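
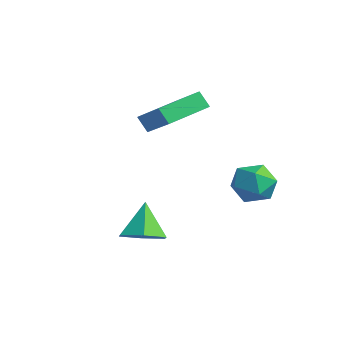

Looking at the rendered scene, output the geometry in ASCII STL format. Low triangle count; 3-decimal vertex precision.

solid 
facet normal 0.217 0.884 0.414
outer loop
vertex 2.154 3.296 -1.352
vertex 2.104 2.87 -0.415
vertex 2.999 2.889 -0.926
endloop
endfacet
facet normal 0.515 0.826 -0.232
outer loop
vertex 2.154 3.296 -1.352
vertex 2.999 2.889 -0.926
vertex 2.799 2.733 -1.925
endloop
endfacet
facet normal -0.007 0.709 -0.705
outer loop
vertex 2.154 3.296 -1.352
vertex 2.799 2.733 -1.925
vertex 1.781 2.617 -2.031
endloop
endfacet
facet normal -0.627 0.696 -0.351
outer loop
vertex 2.154 3.296 -1.352
vertex 1.781 2.617 -2.031
vertex 1.352 2.702 -1.098
endloop
endfacet
facet normal -0.488 0.804 0.340
outer loop
vertex 2.154 3.296 -1.352
vertex 1.352 2.702 -1.098
vertex 2.104 2.87 -0.415
endloop
endfacet
facet normal 0.940 0.252 -0.228
outer loop
vertex 2.799 2.733 -1.925
vertex 2.999 2.889 -0.926
vertex 3.148 1.958 -1.342
endloop
endfacet
facet normal 0.459 0.348 0.817
outer loop
vertex 2.999 2.889 -0.926
vertex 2.104 2.87 -0.415
vertex 2.719 2.043 -0.409
endloop
endfacet
facet normal -0.682 0.218 0.698
outer loop
vertex 2.104 2.87 -0.415
vertex 1.352 2.702 -1.098
vertex 1.701 1.927 -0.515
endloop
endfacet
facet normal -0.906 0.043 -0.421
outer loop
vertex 1.352 2.702 -1.098
vertex 1.781 2.617 -2.031
vertex 1.501 1.771 -1.514
endloop
endfacet
facet normal 0.096 0.064 -0.993
outer loop
vertex 1.781 2.617 -2.031
vertex 2.799 2.733 -1.925
vertex 2.396 1.79 -2.025
endloop
endfacet
facet normal 0.627 -0.696 0.351
outer loop
vertex 2.346 1.364 -1.088
vertex 3.148 1.958 -1.342
vertex 2.719 2.043 -0.409
endloop
endfacet
facet normal 0.007 -0.709 0.705
outer loop
vertex 2.346 1.364 -1.088
vertex 2.719 2.043 -0.409
vertex 1.701 1.927 -0.515
endloop
endfacet
facet normal -0.515 -0.826 0.232
outer loop
vertex 2.346 1.364 -1.088
vertex 1.701 1.927 -0.515
vertex 1.501 1.771 -1.514
endloop
endfacet
facet normal -0.217 -0.884 -0.414
outer loop
vertex 2.346 1.364 -1.088
vertex 1.501 1.771 -1.514
vertex 2.396 1.79 -2.025
endloop
endfacet
facet normal 0.488 -0.804 -0.340
outer loop
vertex 2.346 1.364 -1.088
vertex 2.396 1.79 -2.025
vertex 3.148 1.958 -1.342
endloop
endfacet
facet normal 0.906 -0.043 0.421
outer loop
vertex 2.719 2.043 -0.409
vertex 3.148 1.958 -1.342
vertex 2.999 2.889 -0.926
endloop
endfacet
facet normal -0.096 -0.064 0.993
outer loop
vertex 1.701 1.927 -0.515
vertex 2.719 2.043 -0.409
vertex 2.104 2.87 -0.415
endloop
endfacet
facet normal -0.940 -0.252 0.228
outer loop
vertex 1.501 1.771 -1.514
vertex 1.701 1.927 -0.515
vertex 1.352 2.702 -1.098
endloop
endfacet
facet normal -0.459 -0.348 -0.817
outer loop
vertex 2.396 1.79 -2.025
vertex 1.501 1.771 -1.514
vertex 1.781 2.617 -2.031
endloop
endfacet
facet normal 0.682 -0.218 -0.698
outer loop
vertex 3.148 1.958 -1.342
vertex 2.396 1.79 -2.025
vertex 2.799 2.733 -1.925
endloop
endfacet
facet normal -0.544 -0.207 0.813
outer loop
vertex -0.82 -0.022 2.229
vertex -0.936 1.94 2.651
vertex -2.612 0.122 1.068
endloop
endfacet
facet normal 0.058 -0.976 -0.210
outer loop
vertex -2.144 0.3 0.369
vertex -0.82 -0.022 2.229
vertex -2.612 0.122 1.068
endloop
endfacet
facet normal -0.544 -0.207 0.813
outer loop
vertex -2.612 0.122 1.068
vertex -0.936 1.94 2.651
vertex -2.728 2.084 1.49
endloop
endfacet
facet normal -0.837 0.067 -0.543
outer loop
vertex -2.728 2.084 1.49
vertex -2.144 0.3 0.369
vertex -2.612 0.122 1.068
endloop
endfacet
facet normal 0.837 -0.067 0.543
outer loop
vertex -0.82 -0.022 2.229
vertex -0.468 2.118 1.952
vertex -0.936 1.94 2.651
endloop
endfacet
facet normal 0.058 -0.976 -0.210
outer loop
vertex -0.352 0.156 1.53
vertex -0.82 -0.022 2.229
vertex -2.144 0.3 0.369
endloop
endfacet
facet normal 0.837 -0.067 0.543
outer loop
vertex -0.352 0.156 1.53
vertex -0.468 2.118 1.952
vertex -0.82 -0.022 2.229
endloop
endfacet
facet normal -0.058 0.976 0.210
outer loop
vertex -0.936 1.94 2.651
vertex -0.468 2.118 1.952
vertex -2.728 2.084 1.49
endloop
endfacet
facet normal -0.837 0.067 -0.543
outer loop
vertex -2.26 2.262 0.791
vertex -2.144 0.3 0.369
vertex -2.728 2.084 1.49
endloop
endfacet
facet normal -0.058 0.976 0.210
outer loop
vertex -2.728 2.084 1.49
vertex -0.468 2.118 1.952
vertex -2.26 2.262 0.791
endloop
endfacet
facet normal 0.544 0.207 -0.813
outer loop
vertex -2.26 2.262 0.791
vertex -0.352 0.156 1.53
vertex -2.144 0.3 0.369
endloop
endfacet
facet normal 0.544 0.207 -0.813
outer loop
vertex -0.468 2.118 1.952
vertex -0.352 0.156 1.53
vertex -2.26 2.262 0.791
endloop
endfacet
facet normal 0.418 -0.340 -0.842
outer loop
vertex 2.092 -2.535 -2.72
vertex 1.341 -2.126 -3.258
vertex 2.173 -1.588 -3.062
endloop
endfacet
facet normal 0.610 0.223 0.761
outer loop
vertex 2.092 -2.535 -2.72
vertex 2.173 -1.588 -3.062
vertex 0.639 -1.554 -1.842
endloop
endfacet
facet normal 0.418 -0.340 -0.842
outer loop
vertex 2.173 -1.588 -3.062
vertex 1.341 -2.126 -3.258
vertex 1.422 -1.179 -3.6
endloop
endfacet
facet normal 0.270 0.910 0.314
outer loop
vertex 2.173 -1.588 -3.062
vertex 1.422 -1.179 -3.6
vertex 0.639 -1.554 -1.842
endloop
endfacet
facet normal 0.417 -0.340 -0.843
outer loop
vertex 1.422 -1.179 -3.6
vertex 1.341 -2.126 -3.258
vertex 0.59 -1.716 -3.795
endloop
endfacet
facet normal -0.532 0.845 -0.057
outer loop
vertex 1.422 -1.179 -3.6
vertex 0.59 -1.716 -3.795
vertex 0.639 -1.554 -1.842
endloop
endfacet
facet normal 0.417 -0.340 -0.843
outer loop
vertex 0.59 -1.716 -3.795
vertex 1.341 -2.126 -3.258
vertex 0.508 -2.663 -3.453
endloop
endfacet
facet normal -0.996 0.092 0.017
outer loop
vertex 0.59 -1.716 -3.795
vertex 0.508 -2.663 -3.453
vertex 0.639 -1.554 -1.842
endloop
endfacet
facet normal 0.417 -0.340 -0.843
outer loop
vertex 0.508 -2.663 -3.453
vertex 1.341 -2.126 -3.258
vertex 1.259 -3.073 -2.916
endloop
endfacet
facet normal -0.656 -0.595 0.463
outer loop
vertex 0.508 -2.663 -3.453
vertex 1.259 -3.073 -2.916
vertex 0.639 -1.554 -1.842
endloop
endfacet
facet normal 0.418 -0.340 -0.842
outer loop
vertex 1.259 -3.073 -2.916
vertex 1.341 -2.126 -3.258
vertex 2.092 -2.535 -2.72
endloop
endfacet
facet normal 0.146 -0.531 0.835
outer loop
vertex 1.259 -3.073 -2.916
vertex 2.092 -2.535 -2.72
vertex 0.639 -1.554 -1.842
endloop
endfacet

endsolid


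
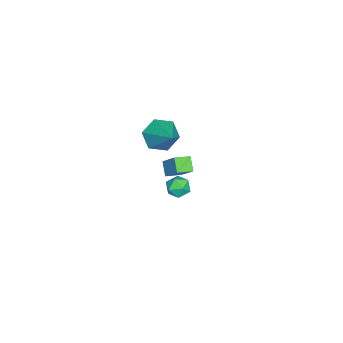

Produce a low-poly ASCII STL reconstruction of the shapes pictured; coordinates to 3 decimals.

solid 
facet normal -0.852 0.355 0.385
outer loop
vertex 2.648 -0.665 1.937
vertex 2.669 -1.151 2.432
vertex 2.972 -0.536 2.536
endloop
endfacet
facet normal -0.479 0.875 0.071
outer loop
vertex 2.648 -0.665 1.937
vertex 2.972 -0.536 2.536
vertex 3.256 -0.332 1.937
endloop
endfacet
facet normal -0.379 0.693 -0.613
outer loop
vertex 2.648 -0.665 1.937
vertex 3.256 -0.332 1.937
vertex 3.129 -0.822 1.462
endloop
endfacet
facet normal -0.691 0.061 -0.720
outer loop
vertex 2.648 -0.665 1.937
vertex 3.129 -0.822 1.462
vertex 2.766 -1.328 1.768
endloop
endfacet
facet normal -0.983 -0.148 -0.104
outer loop
vertex 2.648 -0.665 1.937
vertex 2.766 -1.328 1.768
vertex 2.669 -1.151 2.432
endloop
endfacet
facet normal 0.160 0.909 0.385
outer loop
vertex 3.256 -0.332 1.937
vertex 2.972 -0.536 2.536
vertex 3.654 -0.612 2.432
endloop
endfacet
facet normal -0.443 0.067 0.894
outer loop
vertex 2.972 -0.536 2.536
vertex 2.669 -1.151 2.432
vertex 3.291 -1.118 2.738
endloop
endfacet
facet normal -0.655 -0.748 0.104
outer loop
vertex 2.669 -1.151 2.432
vertex 2.766 -1.328 1.768
vertex 3.164 -1.608 2.263
endloop
endfacet
facet normal -0.182 -0.410 -0.894
outer loop
vertex 2.766 -1.328 1.768
vertex 3.129 -0.822 1.462
vertex 3.448 -1.404 1.664
endloop
endfacet
facet normal 0.322 0.615 -0.720
outer loop
vertex 3.129 -0.822 1.462
vertex 3.256 -0.332 1.937
vertex 3.751 -0.789 1.768
endloop
endfacet
facet normal 0.691 -0.061 0.720
outer loop
vertex 3.772 -1.275 2.263
vertex 3.654 -0.612 2.432
vertex 3.291 -1.118 2.738
endloop
endfacet
facet normal 0.379 -0.693 0.613
outer loop
vertex 3.772 -1.275 2.263
vertex 3.291 -1.118 2.738
vertex 3.164 -1.608 2.263
endloop
endfacet
facet normal 0.479 -0.875 -0.071
outer loop
vertex 3.772 -1.275 2.263
vertex 3.164 -1.608 2.263
vertex 3.448 -1.404 1.664
endloop
endfacet
facet normal 0.852 -0.355 -0.385
outer loop
vertex 3.772 -1.275 2.263
vertex 3.448 -1.404 1.664
vertex 3.751 -0.789 1.768
endloop
endfacet
facet normal 0.983 0.148 0.104
outer loop
vertex 3.772 -1.275 2.263
vertex 3.751 -0.789 1.768
vertex 3.654 -0.612 2.432
endloop
endfacet
facet normal 0.182 0.410 0.894
outer loop
vertex 3.291 -1.118 2.738
vertex 3.654 -0.612 2.432
vertex 2.972 -0.536 2.536
endloop
endfacet
facet normal -0.322 -0.615 0.720
outer loop
vertex 3.164 -1.608 2.263
vertex 3.291 -1.118 2.738
vertex 2.669 -1.151 2.432
endloop
endfacet
facet normal -0.160 -0.909 -0.385
outer loop
vertex 3.448 -1.404 1.664
vertex 3.164 -1.608 2.263
vertex 2.766 -1.328 1.768
endloop
endfacet
facet normal 0.443 -0.067 -0.894
outer loop
vertex 3.751 -0.789 1.768
vertex 3.448 -1.404 1.664
vertex 3.129 -0.822 1.462
endloop
endfacet
facet normal 0.655 0.748 -0.104
outer loop
vertex 3.654 -0.612 2.432
vertex 3.751 -0.789 1.768
vertex 3.256 -0.332 1.937
endloop
endfacet
facet normal -0.638 0.731 -0.242
outer loop
vertex -4.249 -2.554 -2.493
vertex -3.609 -2.202 -3.116
vertex -4.809 -3.388 -3.538
endloop
endfacet
facet normal -0.667 -0.366 0.649
outer loop
vertex -4.191 -4.098 -3.304
vertex -4.249 -2.554 -2.493
vertex -4.809 -3.388 -3.538
endloop
endfacet
facet normal -0.638 0.731 -0.242
outer loop
vertex -4.809 -3.388 -3.538
vertex -3.609 -2.202 -3.116
vertex -4.169 -3.036 -4.162
endloop
endfacet
facet normal -0.387 -0.575 -0.721
outer loop
vertex -4.169 -3.036 -4.162
vertex -4.191 -4.098 -3.304
vertex -4.809 -3.388 -3.538
endloop
endfacet
facet normal 0.387 0.574 0.722
outer loop
vertex -4.249 -2.554 -2.493
vertex -2.991 -2.912 -2.882
vertex -3.609 -2.202 -3.116
endloop
endfacet
facet normal -0.667 -0.366 0.649
outer loop
vertex -3.631 -3.264 -2.258
vertex -4.249 -2.554 -2.493
vertex -4.191 -4.098 -3.304
endloop
endfacet
facet normal 0.387 0.575 0.721
outer loop
vertex -3.631 -3.264 -2.258
vertex -2.991 -2.912 -2.882
vertex -4.249 -2.554 -2.493
endloop
endfacet
facet normal 0.667 0.366 -0.649
outer loop
vertex -3.609 -2.202 -3.116
vertex -2.991 -2.912 -2.882
vertex -4.169 -3.036 -4.162
endloop
endfacet
facet normal -0.386 -0.575 -0.721
outer loop
vertex -3.551 -3.746 -3.927
vertex -4.191 -4.098 -3.304
vertex -4.169 -3.036 -4.162
endloop
endfacet
facet normal 0.667 0.366 -0.649
outer loop
vertex -4.169 -3.036 -4.162
vertex -2.991 -2.912 -2.882
vertex -3.551 -3.746 -3.927
endloop
endfacet
facet normal 0.638 -0.731 0.242
outer loop
vertex -3.551 -3.746 -3.927
vertex -3.631 -3.264 -2.258
vertex -4.191 -4.098 -3.304
endloop
endfacet
facet normal 0.638 -0.731 0.242
outer loop
vertex -2.991 -2.912 -2.882
vertex -3.631 -3.264 -2.258
vertex -3.551 -3.746 -3.927
endloop
endfacet
facet normal -0.652 -0.517 -0.556
outer loop
vertex 0.522 -2.345 2.249
vertex 0.175 -2.801 3.08
vertex -0.243 -1.937 2.767
endloop
endfacet
facet normal 0.226 0.899 -0.374
outer loop
vertex 0.522 -2.345 2.249
vertex -0.243 -1.937 2.767
vertex 1.465 -1.779 4.18
endloop
endfacet
facet normal -0.652 -0.517 -0.556
outer loop
vertex -0.243 -1.937 2.767
vertex 0.175 -2.801 3.08
vertex -0.59 -2.393 3.598
endloop
endfacet
facet normal -0.355 0.874 0.331
outer loop
vertex -0.243 -1.937 2.767
vertex -0.59 -2.393 3.598
vertex 1.465 -1.779 4.18
endloop
endfacet
facet normal -0.652 -0.516 -0.556
outer loop
vertex -0.59 -2.393 3.598
vertex 0.175 -2.801 3.08
vertex -0.172 -3.258 3.911
endloop
endfacet
facet normal -0.318 0.183 0.930
outer loop
vertex -0.59 -2.393 3.598
vertex -0.172 -3.258 3.911
vertex 1.465 -1.779 4.18
endloop
endfacet
facet normal -0.652 -0.516 -0.556
outer loop
vertex -0.172 -3.258 3.911
vertex 0.175 -2.801 3.08
vertex 0.593 -3.666 3.393
endloop
endfacet
facet normal 0.300 -0.482 0.823
outer loop
vertex -0.172 -3.258 3.911
vertex 0.593 -3.666 3.393
vertex 1.465 -1.779 4.18
endloop
endfacet
facet normal -0.652 -0.516 -0.556
outer loop
vertex 0.593 -3.666 3.393
vertex 0.175 -2.801 3.08
vertex 0.94 -3.209 2.562
endloop
endfacet
facet normal 0.882 -0.456 0.117
outer loop
vertex 0.593 -3.666 3.393
vertex 0.94 -3.209 2.562
vertex 1.465 -1.779 4.18
endloop
endfacet
facet normal -0.652 -0.517 -0.556
outer loop
vertex 0.94 -3.209 2.562
vertex 0.175 -2.801 3.08
vertex 0.522 -2.345 2.249
endloop
endfacet
facet normal 0.845 0.234 -0.481
outer loop
vertex 0.94 -3.209 2.562
vertex 0.522 -2.345 2.249
vertex 1.465 -1.779 4.18
endloop
endfacet

endsolid


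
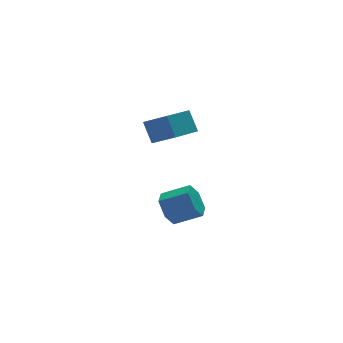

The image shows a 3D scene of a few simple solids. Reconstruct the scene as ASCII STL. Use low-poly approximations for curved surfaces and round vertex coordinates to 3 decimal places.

solid 
facet normal -0.789 0.438 -0.432
outer loop
vertex 2.297 -1.526 -4.102
vertex 1.737 -1.764 -3.321
vertex 2.224 -0.902 -3.337
endloop
endfacet
facet normal 0.611 0.641 -0.465
outer loop
vertex 2.297 -1.526 -4.102
vertex 2.224 -0.902 -3.337
vertex 3.543 -2.218 -3.42
endloop
endfacet
facet normal 0.611 0.642 -0.464
outer loop
vertex 3.543 -2.218 -3.42
vertex 2.224 -0.902 -3.337
vertex 3.47 -1.595 -2.654
endloop
endfacet
facet normal 0.788 -0.438 0.432
outer loop
vertex 3.543 -2.218 -3.42
vertex 3.47 -1.595 -2.654
vertex 2.983 -2.456 -2.639
endloop
endfacet
facet normal -0.789 0.438 -0.431
outer loop
vertex 2.224 -0.902 -3.337
vertex 1.737 -1.764 -3.321
vertex 1.665 -1.14 -2.556
endloop
endfacet
facet normal 0.242 0.866 0.437
outer loop
vertex 2.224 -0.902 -3.337
vertex 1.665 -1.14 -2.556
vertex 3.47 -1.595 -2.654
endloop
endfacet
facet normal 0.242 0.866 0.437
outer loop
vertex 3.47 -1.595 -2.654
vertex 1.665 -1.14 -2.556
vertex 2.91 -1.833 -1.873
endloop
endfacet
facet normal 0.788 -0.438 0.432
outer loop
vertex 3.47 -1.595 -2.654
vertex 2.91 -1.833 -1.873
vertex 2.983 -2.456 -2.639
endloop
endfacet
facet normal -0.788 0.438 -0.432
outer loop
vertex 1.665 -1.14 -2.556
vertex 1.737 -1.764 -3.321
vertex 1.177 -2.002 -2.54
endloop
endfacet
facet normal -0.369 0.226 0.902
outer loop
vertex 1.665 -1.14 -2.556
vertex 1.177 -2.002 -2.54
vertex 2.91 -1.833 -1.873
endloop
endfacet
facet normal -0.369 0.224 0.902
outer loop
vertex 2.91 -1.833 -1.873
vertex 1.177 -2.002 -2.54
vertex 2.423 -2.694 -1.858
endloop
endfacet
facet normal 0.788 -0.438 0.432
outer loop
vertex 2.91 -1.833 -1.873
vertex 2.423 -2.694 -1.858
vertex 2.983 -2.456 -2.639
endloop
endfacet
facet normal -0.788 0.438 -0.432
outer loop
vertex 1.177 -2.002 -2.54
vertex 1.737 -1.764 -3.321
vertex 1.25 -2.625 -3.306
endloop
endfacet
facet normal -0.610 -0.642 0.464
outer loop
vertex 1.177 -2.002 -2.54
vertex 1.25 -2.625 -3.306
vertex 2.423 -2.694 -1.858
endloop
endfacet
facet normal -0.611 -0.641 0.464
outer loop
vertex 2.423 -2.694 -1.858
vertex 1.25 -2.625 -3.306
vertex 2.496 -3.318 -2.623
endloop
endfacet
facet normal 0.789 -0.438 0.432
outer loop
vertex 2.423 -2.694 -1.858
vertex 2.496 -3.318 -2.623
vertex 2.983 -2.456 -2.639
endloop
endfacet
facet normal -0.788 0.438 -0.432
outer loop
vertex 1.25 -2.625 -3.306
vertex 1.737 -1.764 -3.321
vertex 1.81 -2.387 -4.087
endloop
endfacet
facet normal -0.242 -0.866 -0.437
outer loop
vertex 1.25 -2.625 -3.306
vertex 1.81 -2.387 -4.087
vertex 2.496 -3.318 -2.623
endloop
endfacet
facet normal -0.242 -0.866 -0.437
outer loop
vertex 2.496 -3.318 -2.623
vertex 1.81 -2.387 -4.087
vertex 3.055 -3.08 -3.404
endloop
endfacet
facet normal 0.789 -0.438 0.431
outer loop
vertex 2.496 -3.318 -2.623
vertex 3.055 -3.08 -3.404
vertex 2.983 -2.456 -2.639
endloop
endfacet
facet normal -0.788 0.438 -0.432
outer loop
vertex 1.81 -2.387 -4.087
vertex 1.737 -1.764 -3.321
vertex 2.297 -1.526 -4.102
endloop
endfacet
facet normal 0.370 -0.225 -0.902
outer loop
vertex 1.81 -2.387 -4.087
vertex 2.297 -1.526 -4.102
vertex 3.055 -3.08 -3.404
endloop
endfacet
facet normal 0.368 -0.225 -0.902
outer loop
vertex 3.055 -3.08 -3.404
vertex 2.297 -1.526 -4.102
vertex 3.543 -2.218 -3.42
endloop
endfacet
facet normal 0.788 -0.438 0.432
outer loop
vertex 3.055 -3.08 -3.404
vertex 3.543 -2.218 -3.42
vertex 2.983 -2.456 -2.639
endloop
endfacet
facet normal -0.829 -0.526 0.192
outer loop
vertex 1.072 -3.32 3.925
vertex 0.28 -2.327 3.225
vertex 1.233 -3.986 2.797
endloop
endfacet
facet normal 0.546 -0.685 0.482
outer loop
vertex 2.8 -2.993 2.435
vertex 1.072 -3.32 3.925
vertex 1.233 -3.986 2.797
endloop
endfacet
facet normal -0.829 -0.526 0.191
outer loop
vertex 1.233 -3.986 2.797
vertex 0.28 -2.327 3.225
vertex 0.442 -2.993 2.097
endloop
endfacet
facet normal 0.122 -0.505 -0.855
outer loop
vertex 0.442 -2.993 2.097
vertex 2.8 -2.993 2.435
vertex 1.233 -3.986 2.797
endloop
endfacet
facet normal -0.122 0.505 0.855
outer loop
vertex 1.072 -3.32 3.925
vertex 1.847 -1.334 2.863
vertex 0.28 -2.327 3.225
endloop
endfacet
facet normal 0.546 -0.685 0.483
outer loop
vertex 2.638 -2.327 3.563
vertex 1.072 -3.32 3.925
vertex 2.8 -2.993 2.435
endloop
endfacet
facet normal -0.123 0.505 0.855
outer loop
vertex 2.638 -2.327 3.563
vertex 1.847 -1.334 2.863
vertex 1.072 -3.32 3.925
endloop
endfacet
facet normal -0.546 0.685 -0.483
outer loop
vertex 0.28 -2.327 3.225
vertex 1.847 -1.334 2.863
vertex 0.442 -2.993 2.097
endloop
endfacet
facet normal 0.122 -0.505 -0.855
outer loop
vertex 2.008 -2.0 1.735
vertex 2.8 -2.993 2.435
vertex 0.442 -2.993 2.097
endloop
endfacet
facet normal -0.546 0.685 -0.482
outer loop
vertex 0.442 -2.993 2.097
vertex 1.847 -1.334 2.863
vertex 2.008 -2.0 1.735
endloop
endfacet
facet normal 0.829 0.526 -0.192
outer loop
vertex 2.008 -2.0 1.735
vertex 2.638 -2.327 3.563
vertex 2.8 -2.993 2.435
endloop
endfacet
facet normal 0.829 0.525 -0.192
outer loop
vertex 1.847 -1.334 2.863
vertex 2.638 -2.327 3.563
vertex 2.008 -2.0 1.735
endloop
endfacet

endsolid


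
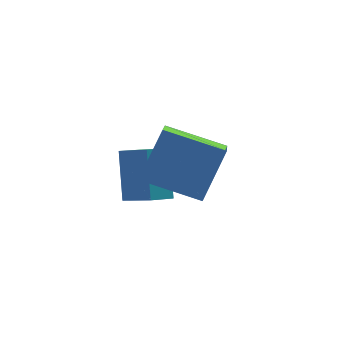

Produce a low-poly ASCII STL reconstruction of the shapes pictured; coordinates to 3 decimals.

solid 
facet normal -0.472 0.716 -0.514
outer loop
vertex 2.187 3.164 1.25
vertex 2.909 3.446 0.98
vertex 2.085 2.095 -0.145
endloop
endfacet
facet normal -0.880 -0.344 0.328
outer loop
vertex 2.731 1.114 0.56
vertex 2.187 3.164 1.25
vertex 2.085 2.095 -0.145
endloop
endfacet
facet normal -0.472 0.716 -0.514
outer loop
vertex 2.085 2.095 -0.145
vertex 2.909 3.446 0.98
vertex 2.806 2.377 -0.414
endloop
endfacet
facet normal -0.058 -0.607 -0.792
outer loop
vertex 2.806 2.377 -0.414
vertex 2.731 1.114 0.56
vertex 2.085 2.095 -0.145
endloop
endfacet
facet normal 0.059 0.608 0.792
outer loop
vertex 2.187 3.164 1.25
vertex 3.555 2.465 1.685
vertex 2.909 3.446 0.98
endloop
endfacet
facet normal -0.879 -0.344 0.329
outer loop
vertex 2.834 2.183 1.954
vertex 2.187 3.164 1.25
vertex 2.731 1.114 0.56
endloop
endfacet
facet normal 0.058 0.607 0.792
outer loop
vertex 2.834 2.183 1.954
vertex 3.555 2.465 1.685
vertex 2.187 3.164 1.25
endloop
endfacet
facet normal 0.880 0.343 -0.328
outer loop
vertex 2.909 3.446 0.98
vertex 3.555 2.465 1.685
vertex 2.806 2.377 -0.414
endloop
endfacet
facet normal -0.059 -0.607 -0.792
outer loop
vertex 3.453 1.396 0.29
vertex 2.731 1.114 0.56
vertex 2.806 2.377 -0.414
endloop
endfacet
facet normal 0.880 0.344 -0.328
outer loop
vertex 2.806 2.377 -0.414
vertex 3.555 2.465 1.685
vertex 3.453 1.396 0.29
endloop
endfacet
facet normal 0.472 -0.716 0.514
outer loop
vertex 3.453 1.396 0.29
vertex 2.834 2.183 1.954
vertex 2.731 1.114 0.56
endloop
endfacet
facet normal 0.472 -0.716 0.514
outer loop
vertex 3.555 2.465 1.685
vertex 2.834 2.183 1.954
vertex 3.453 1.396 0.29
endloop
endfacet
facet normal -0.462 -0.394 -0.795
outer loop
vertex 3.688 -1.3 2.335
vertex 2.068 -0.528 2.894
vertex 4.026 0.024 1.483
endloop
endfacet
facet normal 0.862 -0.411 -0.297
outer loop
vertex 4.852 0.728 2.906
vertex 3.688 -1.3 2.335
vertex 4.026 0.024 1.483
endloop
endfacet
facet normal -0.462 -0.394 -0.795
outer loop
vertex 4.026 0.024 1.483
vertex 2.068 -0.528 2.894
vertex 2.405 0.796 2.042
endloop
endfacet
facet normal 0.209 0.823 -0.529
outer loop
vertex 2.405 0.796 2.042
vertex 4.852 0.728 2.906
vertex 4.026 0.024 1.483
endloop
endfacet
facet normal -0.210 -0.823 0.529
outer loop
vertex 3.688 -1.3 2.335
vertex 2.894 0.176 4.317
vertex 2.068 -0.528 2.894
endloop
endfacet
facet normal 0.862 -0.411 -0.298
outer loop
vertex 4.515 -0.596 3.758
vertex 3.688 -1.3 2.335
vertex 4.852 0.728 2.906
endloop
endfacet
facet normal -0.209 -0.823 0.529
outer loop
vertex 4.515 -0.596 3.758
vertex 2.894 0.176 4.317
vertex 3.688 -1.3 2.335
endloop
endfacet
facet normal -0.862 0.411 0.297
outer loop
vertex 2.068 -0.528 2.894
vertex 2.894 0.176 4.317
vertex 2.405 0.796 2.042
endloop
endfacet
facet normal 0.210 0.823 -0.529
outer loop
vertex 3.232 1.5 3.465
vertex 4.852 0.728 2.906
vertex 2.405 0.796 2.042
endloop
endfacet
facet normal -0.862 0.411 0.297
outer loop
vertex 2.405 0.796 2.042
vertex 2.894 0.176 4.317
vertex 3.232 1.5 3.465
endloop
endfacet
facet normal 0.462 0.394 0.795
outer loop
vertex 3.232 1.5 3.465
vertex 4.515 -0.596 3.758
vertex 4.852 0.728 2.906
endloop
endfacet
facet normal 0.462 0.394 0.795
outer loop
vertex 2.894 0.176 4.317
vertex 4.515 -0.596 3.758
vertex 3.232 1.5 3.465
endloop
endfacet

endsolid


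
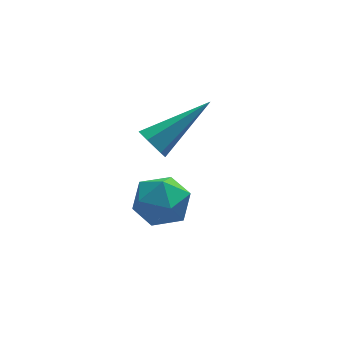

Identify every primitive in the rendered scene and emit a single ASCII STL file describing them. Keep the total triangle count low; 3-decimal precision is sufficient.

solid 
facet normal -0.828 -0.274 -0.489
outer loop
vertex 1.714 0.471 1.626
vertex 1.396 0.744 2.012
vertex 1.579 1.019 1.548
endloop
endfacet
facet normal 0.680 0.063 -0.731
outer loop
vertex 1.714 0.471 1.626
vertex 1.579 1.019 1.548
vertex 3.184 1.336 3.068
endloop
endfacet
facet normal -0.828 -0.275 -0.489
outer loop
vertex 1.579 1.019 1.548
vertex 1.396 0.744 2.012
vertex 1.26 1.292 1.934
endloop
endfacet
facet normal 0.232 0.874 -0.427
outer loop
vertex 1.579 1.019 1.548
vertex 1.26 1.292 1.934
vertex 3.184 1.336 3.068
endloop
endfacet
facet normal -0.828 -0.275 -0.489
outer loop
vertex 1.26 1.292 1.934
vertex 1.396 0.744 2.012
vertex 1.077 1.017 2.398
endloop
endfacet
facet normal -0.263 0.872 0.413
outer loop
vertex 1.26 1.292 1.934
vertex 1.077 1.017 2.398
vertex 3.184 1.336 3.068
endloop
endfacet
facet normal -0.828 -0.275 -0.489
outer loop
vertex 1.077 1.017 2.398
vertex 1.396 0.744 2.012
vertex 1.213 0.469 2.476
endloop
endfacet
facet normal -0.310 0.058 0.949
outer loop
vertex 1.077 1.017 2.398
vertex 1.213 0.469 2.476
vertex 3.184 1.336 3.068
endloop
endfacet
facet normal -0.828 -0.274 -0.489
outer loop
vertex 1.213 0.469 2.476
vertex 1.396 0.744 2.012
vertex 1.531 0.196 2.09
endloop
endfacet
facet normal 0.137 -0.752 0.645
outer loop
vertex 1.213 0.469 2.476
vertex 1.531 0.196 2.09
vertex 3.184 1.336 3.068
endloop
endfacet
facet normal -0.828 -0.274 -0.489
outer loop
vertex 1.531 0.196 2.09
vertex 1.396 0.744 2.012
vertex 1.714 0.471 1.626
endloop
endfacet
facet normal 0.632 -0.750 -0.195
outer loop
vertex 1.531 0.196 2.09
vertex 1.714 0.471 1.626
vertex 3.184 1.336 3.068
endloop
endfacet
facet normal -0.949 0.207 0.240
outer loop
vertex 0.266 -2.28 2.189
vertex 0.351 -2.742 2.924
vertex 0.536 -1.889 2.921
endloop
endfacet
facet normal -0.663 0.734 -0.148
outer loop
vertex 0.266 -2.28 2.189
vertex 0.536 -1.889 2.921
vertex 0.916 -1.699 2.159
endloop
endfacet
facet normal -0.445 0.459 -0.769
outer loop
vertex 0.266 -2.28 2.189
vertex 0.916 -1.699 2.159
vertex 0.967 -2.434 1.691
endloop
endfacet
facet normal -0.597 -0.238 -0.766
outer loop
vertex 0.266 -2.28 2.189
vertex 0.967 -2.434 1.691
vertex 0.617 -3.079 2.164
endloop
endfacet
facet normal -0.908 -0.394 -0.143
outer loop
vertex 0.266 -2.28 2.189
vertex 0.617 -3.079 2.164
vertex 0.351 -2.742 2.924
endloop
endfacet
facet normal -0.089 0.976 0.199
outer loop
vertex 0.916 -1.699 2.159
vertex 0.536 -1.889 2.921
vertex 1.403 -1.801 2.876
endloop
endfacet
facet normal -0.551 0.122 0.825
outer loop
vertex 0.536 -1.889 2.921
vertex 0.351 -2.742 2.924
vertex 1.053 -2.446 3.349
endloop
endfacet
facet normal -0.484 -0.850 0.208
outer loop
vertex 0.351 -2.742 2.924
vertex 0.617 -3.079 2.164
vertex 1.104 -3.181 2.881
endloop
endfacet
facet normal 0.019 -0.598 -0.801
outer loop
vertex 0.617 -3.079 2.164
vertex 0.967 -2.434 1.691
vertex 1.484 -2.991 2.119
endloop
endfacet
facet normal 0.264 0.531 -0.805
outer loop
vertex 0.967 -2.434 1.691
vertex 0.916 -1.699 2.159
vertex 1.669 -2.138 2.116
endloop
endfacet
facet normal 0.597 0.238 0.766
outer loop
vertex 1.754 -2.6 2.851
vertex 1.403 -1.801 2.876
vertex 1.053 -2.446 3.349
endloop
endfacet
facet normal 0.445 -0.459 0.769
outer loop
vertex 1.754 -2.6 2.851
vertex 1.053 -2.446 3.349
vertex 1.104 -3.181 2.881
endloop
endfacet
facet normal 0.663 -0.734 0.148
outer loop
vertex 1.754 -2.6 2.851
vertex 1.104 -3.181 2.881
vertex 1.484 -2.991 2.119
endloop
endfacet
facet normal 0.949 -0.207 -0.240
outer loop
vertex 1.754 -2.6 2.851
vertex 1.484 -2.991 2.119
vertex 1.669 -2.138 2.116
endloop
endfacet
facet normal 0.908 0.394 0.143
outer loop
vertex 1.754 -2.6 2.851
vertex 1.669 -2.138 2.116
vertex 1.403 -1.801 2.876
endloop
endfacet
facet normal -0.019 0.598 0.801
outer loop
vertex 1.053 -2.446 3.349
vertex 1.403 -1.801 2.876
vertex 0.536 -1.889 2.921
endloop
endfacet
facet normal -0.264 -0.531 0.805
outer loop
vertex 1.104 -3.181 2.881
vertex 1.053 -2.446 3.349
vertex 0.351 -2.742 2.924
endloop
endfacet
facet normal 0.089 -0.976 -0.199
outer loop
vertex 1.484 -2.991 2.119
vertex 1.104 -3.181 2.881
vertex 0.617 -3.079 2.164
endloop
endfacet
facet normal 0.551 -0.122 -0.825
outer loop
vertex 1.669 -2.138 2.116
vertex 1.484 -2.991 2.119
vertex 0.967 -2.434 1.691
endloop
endfacet
facet normal 0.484 0.850 -0.208
outer loop
vertex 1.403 -1.801 2.876
vertex 1.669 -2.138 2.116
vertex 0.916 -1.699 2.159
endloop
endfacet

endsolid


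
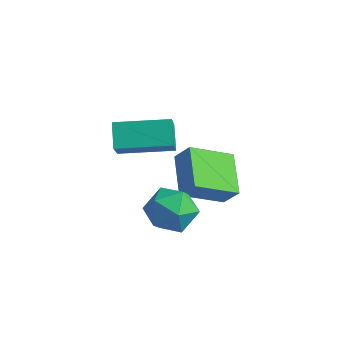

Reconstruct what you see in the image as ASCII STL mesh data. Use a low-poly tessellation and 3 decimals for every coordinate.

solid 
facet normal -0.255 0.860 -0.442
outer loop
vertex 2.991 -0.457 0.863
vertex 1.958 -0.594 1.193
vertex 2.667 -0.057 1.828
endloop
endfacet
facet normal 0.423 0.879 -0.222
outer loop
vertex 2.991 -0.457 0.863
vertex 2.667 -0.057 1.828
vertex 3.64 -0.548 1.738
endloop
endfacet
facet normal 0.772 0.341 -0.537
outer loop
vertex 2.991 -0.457 0.863
vertex 3.64 -0.548 1.738
vertex 3.532 -1.389 1.048
endloop
endfacet
facet normal 0.308 -0.010 -0.951
outer loop
vertex 2.991 -0.457 0.863
vertex 3.532 -1.389 1.048
vertex 2.492 -1.418 0.711
endloop
endfacet
facet normal -0.326 0.311 -0.893
outer loop
vertex 2.991 -0.457 0.863
vertex 2.492 -1.418 0.711
vertex 1.958 -0.594 1.193
endloop
endfacet
facet normal 0.430 0.763 0.482
outer loop
vertex 3.64 -0.548 1.738
vertex 2.667 -0.057 1.828
vertex 3.008 -0.742 2.609
endloop
endfacet
facet normal -0.668 0.733 0.126
outer loop
vertex 2.667 -0.057 1.828
vertex 1.958 -0.594 1.193
vertex 1.968 -0.771 2.272
endloop
endfacet
facet normal -0.783 -0.155 -0.603
outer loop
vertex 1.958 -0.594 1.193
vertex 2.492 -1.418 0.711
vertex 1.86 -1.612 1.582
endloop
endfacet
facet normal 0.245 -0.673 -0.698
outer loop
vertex 2.492 -1.418 0.711
vertex 3.532 -1.389 1.048
vertex 2.833 -2.103 1.492
endloop
endfacet
facet normal 0.994 -0.106 -0.027
outer loop
vertex 3.532 -1.389 1.048
vertex 3.64 -0.548 1.738
vertex 3.542 -1.566 2.127
endloop
endfacet
facet normal -0.308 0.010 0.951
outer loop
vertex 2.509 -1.703 2.457
vertex 3.008 -0.742 2.609
vertex 1.968 -0.771 2.272
endloop
endfacet
facet normal -0.772 -0.341 0.537
outer loop
vertex 2.509 -1.703 2.457
vertex 1.968 -0.771 2.272
vertex 1.86 -1.612 1.582
endloop
endfacet
facet normal -0.423 -0.879 0.222
outer loop
vertex 2.509 -1.703 2.457
vertex 1.86 -1.612 1.582
vertex 2.833 -2.103 1.492
endloop
endfacet
facet normal 0.255 -0.860 0.442
outer loop
vertex 2.509 -1.703 2.457
vertex 2.833 -2.103 1.492
vertex 3.542 -1.566 2.127
endloop
endfacet
facet normal 0.326 -0.311 0.893
outer loop
vertex 2.509 -1.703 2.457
vertex 3.542 -1.566 2.127
vertex 3.008 -0.742 2.609
endloop
endfacet
facet normal -0.245 0.673 0.698
outer loop
vertex 1.968 -0.771 2.272
vertex 3.008 -0.742 2.609
vertex 2.667 -0.057 1.828
endloop
endfacet
facet normal -0.994 0.106 0.027
outer loop
vertex 1.86 -1.612 1.582
vertex 1.968 -0.771 2.272
vertex 1.958 -0.594 1.193
endloop
endfacet
facet normal -0.430 -0.763 -0.482
outer loop
vertex 2.833 -2.103 1.492
vertex 1.86 -1.612 1.582
vertex 2.492 -1.418 0.711
endloop
endfacet
facet normal 0.668 -0.733 -0.126
outer loop
vertex 3.542 -1.566 2.127
vertex 2.833 -2.103 1.492
vertex 3.532 -1.389 1.048
endloop
endfacet
facet normal 0.783 0.155 0.603
outer loop
vertex 3.008 -0.742 2.609
vertex 3.542 -1.566 2.127
vertex 3.64 -0.548 1.738
endloop
endfacet
facet normal -0.673 0.610 0.418
outer loop
vertex 0.449 2.499 1.732
vertex 1.297 4.07 0.807
vertex -0.189 2.359 0.909
endloop
endfacet
facet normal -0.422 -0.781 0.460
outer loop
vertex 1.123 1.17 0.093
vertex 0.449 2.499 1.732
vertex -0.189 2.359 0.909
endloop
endfacet
facet normal -0.673 0.610 0.419
outer loop
vertex -0.189 2.359 0.909
vertex 1.297 4.07 0.807
vertex 0.659 3.93 -0.015
endloop
endfacet
facet normal -0.607 -0.133 -0.783
outer loop
vertex 0.659 3.93 -0.015
vertex 1.123 1.17 0.093
vertex -0.189 2.359 0.909
endloop
endfacet
facet normal 0.608 0.133 0.783
outer loop
vertex 0.449 2.499 1.732
vertex 2.609 2.881 -0.009
vertex 1.297 4.07 0.807
endloop
endfacet
facet normal -0.422 -0.781 0.460
outer loop
vertex 1.761 1.31 0.915
vertex 0.449 2.499 1.732
vertex 1.123 1.17 0.093
endloop
endfacet
facet normal 0.608 0.133 0.783
outer loop
vertex 1.761 1.31 0.915
vertex 2.609 2.881 -0.009
vertex 0.449 2.499 1.732
endloop
endfacet
facet normal 0.422 0.781 -0.460
outer loop
vertex 1.297 4.07 0.807
vertex 2.609 2.881 -0.009
vertex 0.659 3.93 -0.015
endloop
endfacet
facet normal -0.608 -0.133 -0.783
outer loop
vertex 1.971 2.741 -0.832
vertex 1.123 1.17 0.093
vertex 0.659 3.93 -0.015
endloop
endfacet
facet normal 0.422 0.781 -0.460
outer loop
vertex 0.659 3.93 -0.015
vertex 2.609 2.881 -0.009
vertex 1.971 2.741 -0.832
endloop
endfacet
facet normal 0.673 -0.610 -0.419
outer loop
vertex 1.971 2.741 -0.832
vertex 1.761 1.31 0.915
vertex 1.123 1.17 0.093
endloop
endfacet
facet normal 0.673 -0.610 -0.418
outer loop
vertex 2.609 2.881 -0.009
vertex 1.761 1.31 0.915
vertex 1.971 2.741 -0.832
endloop
endfacet
facet normal -0.525 0.494 0.692
outer loop
vertex -0.587 -0.58 4.427
vertex 1.007 0.884 4.591
vertex -1.382 0.435 3.099
endloop
endfacet
facet normal -0.735 -0.674 -0.076
outer loop
vertex -0.767 -0.144 2.289
vertex -0.587 -0.58 4.427
vertex -1.382 0.435 3.099
endloop
endfacet
facet normal -0.525 0.494 0.693
outer loop
vertex -1.382 0.435 3.099
vertex 1.007 0.884 4.591
vertex 0.212 1.898 3.264
endloop
endfacet
facet normal -0.429 0.548 -0.718
outer loop
vertex 0.212 1.898 3.264
vertex -0.767 -0.144 2.289
vertex -1.382 0.435 3.099
endloop
endfacet
facet normal 0.429 -0.548 0.718
outer loop
vertex -0.587 -0.58 4.427
vertex 1.622 0.305 3.781
vertex 1.007 0.884 4.591
endloop
endfacet
facet normal -0.734 -0.675 -0.076
outer loop
vertex 0.028 -1.158 3.616
vertex -0.587 -0.58 4.427
vertex -0.767 -0.144 2.289
endloop
endfacet
facet normal 0.430 -0.549 0.717
outer loop
vertex 0.028 -1.158 3.616
vertex 1.622 0.305 3.781
vertex -0.587 -0.58 4.427
endloop
endfacet
facet normal 0.734 0.675 0.075
outer loop
vertex 1.007 0.884 4.591
vertex 1.622 0.305 3.781
vertex 0.212 1.898 3.264
endloop
endfacet
facet normal -0.430 0.549 -0.717
outer loop
vertex 0.827 1.32 2.453
vertex -0.767 -0.144 2.289
vertex 0.212 1.898 3.264
endloop
endfacet
facet normal 0.734 0.675 0.076
outer loop
vertex 0.212 1.898 3.264
vertex 1.622 0.305 3.781
vertex 0.827 1.32 2.453
endloop
endfacet
facet normal 0.525 -0.494 -0.693
outer loop
vertex 0.827 1.32 2.453
vertex 0.028 -1.158 3.616
vertex -0.767 -0.144 2.289
endloop
endfacet
facet normal 0.525 -0.494 -0.692
outer loop
vertex 1.622 0.305 3.781
vertex 0.028 -1.158 3.616
vertex 0.827 1.32 2.453
endloop
endfacet

endsolid


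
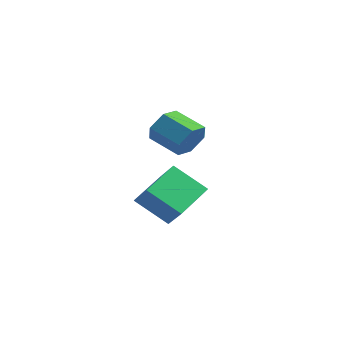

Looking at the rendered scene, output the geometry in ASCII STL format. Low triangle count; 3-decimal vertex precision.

solid 
facet normal -0.684 -0.375 0.626
outer loop
vertex -0.348 -1.567 -0.971
vertex -0.583 0.239 -0.145
vertex -1.349 -1.277 -1.891
endloop
endfacet
facet normal 0.118 -0.903 -0.413
outer loop
vertex -0.077 -0.579 -3.055
vertex -0.348 -1.567 -0.971
vertex -1.349 -1.277 -1.891
endloop
endfacet
facet normal -0.684 -0.375 0.626
outer loop
vertex -1.349 -1.277 -1.891
vertex -0.583 0.239 -0.145
vertex -1.584 0.529 -1.065
endloop
endfacet
facet normal -0.720 0.209 -0.662
outer loop
vertex -1.584 0.529 -1.065
vertex -0.077 -0.579 -3.055
vertex -1.349 -1.277 -1.891
endloop
endfacet
facet normal 0.720 -0.209 0.662
outer loop
vertex -0.348 -1.567 -0.971
vertex 0.689 0.937 -1.309
vertex -0.583 0.239 -0.145
endloop
endfacet
facet normal 0.118 -0.903 -0.413
outer loop
vertex 0.924 -0.869 -2.135
vertex -0.348 -1.567 -0.971
vertex -0.077 -0.579 -3.055
endloop
endfacet
facet normal 0.720 -0.209 0.662
outer loop
vertex 0.924 -0.869 -2.135
vertex 0.689 0.937 -1.309
vertex -0.348 -1.567 -0.971
endloop
endfacet
facet normal -0.118 0.903 0.413
outer loop
vertex -0.583 0.239 -0.145
vertex 0.689 0.937 -1.309
vertex -1.584 0.529 -1.065
endloop
endfacet
facet normal -0.720 0.209 -0.662
outer loop
vertex -0.312 1.227 -2.229
vertex -0.077 -0.579 -3.055
vertex -1.584 0.529 -1.065
endloop
endfacet
facet normal -0.118 0.903 0.413
outer loop
vertex -1.584 0.529 -1.065
vertex 0.689 0.937 -1.309
vertex -0.312 1.227 -2.229
endloop
endfacet
facet normal 0.684 0.375 -0.626
outer loop
vertex -0.312 1.227 -2.229
vertex 0.924 -0.869 -2.135
vertex -0.077 -0.579 -3.055
endloop
endfacet
facet normal 0.684 0.375 -0.626
outer loop
vertex 0.689 0.937 -1.309
vertex 0.924 -0.869 -2.135
vertex -0.312 1.227 -2.229
endloop
endfacet
facet normal 0.904 0.127 -0.409
outer loop
vertex 2.506 -1.9 3.007
vertex 2.137 -1.554 2.299
vertex 2.366 -1.042 2.964
endloop
endfacet
facet normal 0.397 0.110 0.911
outer loop
vertex 2.506 -1.9 3.007
vertex 2.366 -1.042 2.964
vertex 1.133 -2.092 3.629
endloop
endfacet
facet normal 0.397 0.111 0.911
outer loop
vertex 1.133 -2.092 3.629
vertex 2.366 -1.042 2.964
vertex 0.993 -1.235 3.586
endloop
endfacet
facet normal -0.903 -0.127 0.410
outer loop
vertex 1.133 -2.092 3.629
vertex 0.993 -1.235 3.586
vertex 0.763 -1.746 2.921
endloop
endfacet
facet normal 0.904 0.127 -0.409
outer loop
vertex 2.366 -1.042 2.964
vertex 2.137 -1.554 2.299
vertex 1.997 -0.696 2.256
endloop
endfacet
facet normal 0.059 0.909 0.413
outer loop
vertex 2.366 -1.042 2.964
vertex 1.997 -0.696 2.256
vertex 0.993 -1.235 3.586
endloop
endfacet
facet normal 0.060 0.909 0.413
outer loop
vertex 0.993 -1.235 3.586
vertex 1.997 -0.696 2.256
vertex 0.624 -0.889 2.879
endloop
endfacet
facet normal -0.903 -0.126 0.410
outer loop
vertex 0.993 -1.235 3.586
vertex 0.624 -0.889 2.879
vertex 0.763 -1.746 2.921
endloop
endfacet
facet normal 0.903 0.127 -0.410
outer loop
vertex 1.997 -0.696 2.256
vertex 2.137 -1.554 2.299
vertex 1.767 -1.208 1.591
endloop
endfacet
facet normal -0.338 0.799 -0.498
outer loop
vertex 1.997 -0.696 2.256
vertex 1.767 -1.208 1.591
vertex 0.624 -0.889 2.879
endloop
endfacet
facet normal -0.337 0.800 -0.497
outer loop
vertex 0.624 -0.889 2.879
vertex 1.767 -1.208 1.591
vertex 0.394 -1.4 2.213
endloop
endfacet
facet normal -0.904 -0.127 0.409
outer loop
vertex 0.624 -0.889 2.879
vertex 0.394 -1.4 2.213
vertex 0.763 -1.746 2.921
endloop
endfacet
facet normal 0.903 0.127 -0.410
outer loop
vertex 1.767 -1.208 1.591
vertex 2.137 -1.554 2.299
vertex 1.907 -2.065 1.634
endloop
endfacet
facet normal -0.397 -0.111 -0.911
outer loop
vertex 1.767 -1.208 1.591
vertex 1.907 -2.065 1.634
vertex 0.394 -1.4 2.213
endloop
endfacet
facet normal -0.397 -0.110 -0.911
outer loop
vertex 0.394 -1.4 2.213
vertex 1.907 -2.065 1.634
vertex 0.534 -2.258 2.256
endloop
endfacet
facet normal -0.904 -0.127 0.409
outer loop
vertex 0.394 -1.4 2.213
vertex 0.534 -2.258 2.256
vertex 0.763 -1.746 2.921
endloop
endfacet
facet normal 0.903 0.126 -0.410
outer loop
vertex 1.907 -2.065 1.634
vertex 2.137 -1.554 2.299
vertex 2.276 -2.411 2.341
endloop
endfacet
facet normal -0.060 -0.909 -0.414
outer loop
vertex 1.907 -2.065 1.634
vertex 2.276 -2.411 2.341
vertex 0.534 -2.258 2.256
endloop
endfacet
facet normal -0.060 -0.909 -0.413
outer loop
vertex 0.534 -2.258 2.256
vertex 2.276 -2.411 2.341
vertex 0.903 -2.604 2.964
endloop
endfacet
facet normal -0.904 -0.127 0.409
outer loop
vertex 0.534 -2.258 2.256
vertex 0.903 -2.604 2.964
vertex 0.763 -1.746 2.921
endloop
endfacet
facet normal 0.904 0.127 -0.409
outer loop
vertex 2.276 -2.411 2.341
vertex 2.137 -1.554 2.299
vertex 2.506 -1.9 3.007
endloop
endfacet
facet normal 0.338 -0.799 0.497
outer loop
vertex 2.276 -2.411 2.341
vertex 2.506 -1.9 3.007
vertex 0.903 -2.604 2.964
endloop
endfacet
facet normal 0.337 -0.799 0.498
outer loop
vertex 0.903 -2.604 2.964
vertex 2.506 -1.9 3.007
vertex 1.133 -2.092 3.629
endloop
endfacet
facet normal -0.903 -0.127 0.410
outer loop
vertex 0.903 -2.604 2.964
vertex 1.133 -2.092 3.629
vertex 0.763 -1.746 2.921
endloop
endfacet

endsolid


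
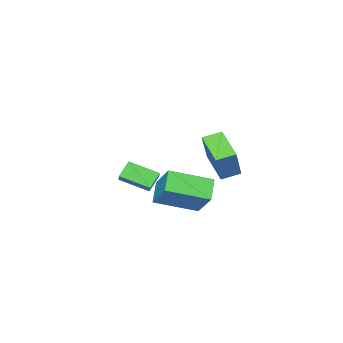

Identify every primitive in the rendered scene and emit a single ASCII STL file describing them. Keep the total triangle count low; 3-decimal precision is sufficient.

solid 
facet normal -0.696 -0.029 0.717
outer loop
vertex -3.561 -3.822 -0.731
vertex -4.236 -2.54 -1.335
vertex -4.067 -4.329 -1.243
endloop
endfacet
facet normal 0.430 -0.817 0.384
outer loop
vertex -3.384 -4.3 -1.945
vertex -3.561 -3.822 -0.731
vertex -4.067 -4.329 -1.243
endloop
endfacet
facet normal -0.697 -0.029 0.716
outer loop
vertex -4.067 -4.329 -1.243
vertex -4.236 -2.54 -1.335
vertex -4.741 -3.046 -1.847
endloop
endfacet
facet normal -0.574 -0.576 -0.582
outer loop
vertex -4.741 -3.046 -1.847
vertex -3.384 -4.3 -1.945
vertex -4.067 -4.329 -1.243
endloop
endfacet
facet normal 0.574 0.576 0.582
outer loop
vertex -3.561 -3.822 -0.731
vertex -3.553 -2.511 -2.037
vertex -4.236 -2.54 -1.335
endloop
endfacet
facet normal 0.429 -0.817 0.384
outer loop
vertex -2.879 -3.794 -1.433
vertex -3.561 -3.822 -0.731
vertex -3.384 -4.3 -1.945
endloop
endfacet
facet normal 0.575 0.576 0.581
outer loop
vertex -2.879 -3.794 -1.433
vertex -3.553 -2.511 -2.037
vertex -3.561 -3.822 -0.731
endloop
endfacet
facet normal -0.429 0.817 -0.384
outer loop
vertex -4.236 -2.54 -1.335
vertex -3.553 -2.511 -2.037
vertex -4.741 -3.046 -1.847
endloop
endfacet
facet normal -0.575 -0.576 -0.581
outer loop
vertex -4.059 -3.018 -2.549
vertex -3.384 -4.3 -1.945
vertex -4.741 -3.046 -1.847
endloop
endfacet
facet normal -0.429 0.817 -0.385
outer loop
vertex -4.741 -3.046 -1.847
vertex -3.553 -2.511 -2.037
vertex -4.059 -3.018 -2.549
endloop
endfacet
facet normal 0.697 0.029 -0.716
outer loop
vertex -4.059 -3.018 -2.549
vertex -2.879 -3.794 -1.433
vertex -3.384 -4.3 -1.945
endloop
endfacet
facet normal 0.697 0.029 -0.717
outer loop
vertex -3.553 -2.511 -2.037
vertex -2.879 -3.794 -1.433
vertex -4.059 -3.018 -2.549
endloop
endfacet
facet normal -0.774 0.565 0.287
outer loop
vertex -3.519 1.677 2.518
vertex -2.81 3.047 1.735
vertex -4.378 1.263 1.015
endloop
endfacet
facet normal -0.409 -0.792 0.452
outer loop
vertex -3.65 0.733 0.745
vertex -3.519 1.677 2.518
vertex -4.378 1.263 1.015
endloop
endfacet
facet normal -0.774 0.565 0.287
outer loop
vertex -4.378 1.263 1.015
vertex -2.81 3.047 1.735
vertex -3.669 2.633 0.232
endloop
endfacet
facet normal -0.483 -0.233 -0.844
outer loop
vertex -3.669 2.633 0.232
vertex -3.65 0.733 0.745
vertex -4.378 1.263 1.015
endloop
endfacet
facet normal 0.483 0.233 0.844
outer loop
vertex -3.519 1.677 2.518
vertex -2.082 2.517 1.465
vertex -2.81 3.047 1.735
endloop
endfacet
facet normal -0.409 -0.792 0.452
outer loop
vertex -2.791 1.147 2.248
vertex -3.519 1.677 2.518
vertex -3.65 0.733 0.745
endloop
endfacet
facet normal 0.483 0.233 0.844
outer loop
vertex -2.791 1.147 2.248
vertex -2.082 2.517 1.465
vertex -3.519 1.677 2.518
endloop
endfacet
facet normal 0.409 0.792 -0.452
outer loop
vertex -2.81 3.047 1.735
vertex -2.082 2.517 1.465
vertex -3.669 2.633 0.232
endloop
endfacet
facet normal -0.483 -0.233 -0.844
outer loop
vertex -2.941 2.103 -0.038
vertex -3.65 0.733 0.745
vertex -3.669 2.633 0.232
endloop
endfacet
facet normal 0.409 0.792 -0.452
outer loop
vertex -3.669 2.633 0.232
vertex -2.082 2.517 1.465
vertex -2.941 2.103 -0.038
endloop
endfacet
facet normal 0.774 -0.565 -0.287
outer loop
vertex -2.941 2.103 -0.038
vertex -2.791 1.147 2.248
vertex -3.65 0.733 0.745
endloop
endfacet
facet normal 0.774 -0.565 -0.287
outer loop
vertex -2.082 2.517 1.465
vertex -2.791 1.147 2.248
vertex -2.941 2.103 -0.038
endloop
endfacet
facet normal -0.709 0.634 -0.308
outer loop
vertex -4.436 -0.239 -1.896
vertex -3.914 0.935 -0.678
vertex -3.636 0.257 -2.717
endloop
endfacet
facet normal -0.295 -0.663 -0.688
outer loop
vertex -2.126 -1.095 -2.062
vertex -4.436 -0.239 -1.896
vertex -3.636 0.257 -2.717
endloop
endfacet
facet normal -0.709 0.634 -0.308
outer loop
vertex -3.636 0.257 -2.717
vertex -3.914 0.935 -0.678
vertex -3.114 1.431 -1.5
endloop
endfacet
facet normal 0.640 0.397 -0.658
outer loop
vertex -3.114 1.431 -1.5
vertex -2.126 -1.095 -2.062
vertex -3.636 0.257 -2.717
endloop
endfacet
facet normal -0.641 -0.397 0.657
outer loop
vertex -4.436 -0.239 -1.896
vertex -2.404 -0.417 -0.023
vertex -3.914 0.935 -0.678
endloop
endfacet
facet normal -0.295 -0.663 -0.688
outer loop
vertex -2.926 -1.591 -1.24
vertex -4.436 -0.239 -1.896
vertex -2.126 -1.095 -2.062
endloop
endfacet
facet normal -0.641 -0.397 0.657
outer loop
vertex -2.926 -1.591 -1.24
vertex -2.404 -0.417 -0.023
vertex -4.436 -0.239 -1.896
endloop
endfacet
facet normal 0.295 0.663 0.688
outer loop
vertex -3.914 0.935 -0.678
vertex -2.404 -0.417 -0.023
vertex -3.114 1.431 -1.5
endloop
endfacet
facet normal 0.641 0.397 -0.657
outer loop
vertex -1.604 0.079 -0.844
vertex -2.126 -1.095 -2.062
vertex -3.114 1.431 -1.5
endloop
endfacet
facet normal 0.295 0.663 0.688
outer loop
vertex -3.114 1.431 -1.5
vertex -2.404 -0.417 -0.023
vertex -1.604 0.079 -0.844
endloop
endfacet
facet normal 0.709 -0.634 0.307
outer loop
vertex -1.604 0.079 -0.844
vertex -2.926 -1.591 -1.24
vertex -2.126 -1.095 -2.062
endloop
endfacet
facet normal 0.709 -0.634 0.308
outer loop
vertex -2.404 -0.417 -0.023
vertex -2.926 -1.591 -1.24
vertex -1.604 0.079 -0.844
endloop
endfacet

endsolid


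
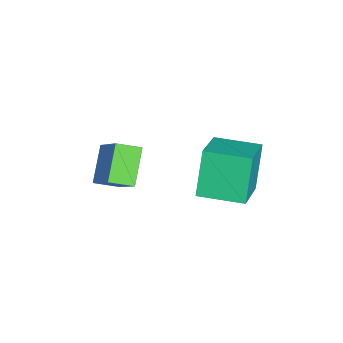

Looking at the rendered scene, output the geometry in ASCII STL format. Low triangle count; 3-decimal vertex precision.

solid 
facet normal -0.749 0.078 0.658
outer loop
vertex 0.784 -0.214 1.553
vertex 0.597 0.703 1.232
vertex -0.498 -0.957 0.181
endloop
endfacet
facet normal 0.190 -0.927 0.325
outer loop
vertex 0.723 -1.083 -0.892
vertex 0.784 -0.214 1.553
vertex -0.498 -0.957 0.181
endloop
endfacet
facet normal -0.749 0.078 0.657
outer loop
vertex -0.498 -0.957 0.181
vertex 0.597 0.703 1.232
vertex -0.685 -0.04 -0.141
endloop
endfacet
facet normal -0.635 -0.368 -0.679
outer loop
vertex -0.685 -0.04 -0.141
vertex 0.723 -1.083 -0.892
vertex -0.498 -0.957 0.181
endloop
endfacet
facet normal 0.635 0.367 0.680
outer loop
vertex 0.784 -0.214 1.553
vertex 1.818 0.577 0.159
vertex 0.597 0.703 1.232
endloop
endfacet
facet normal 0.189 -0.927 0.325
outer loop
vertex 2.005 -0.34 0.481
vertex 0.784 -0.214 1.553
vertex 0.723 -1.083 -0.892
endloop
endfacet
facet normal 0.635 0.368 0.680
outer loop
vertex 2.005 -0.34 0.481
vertex 1.818 0.577 0.159
vertex 0.784 -0.214 1.553
endloop
endfacet
facet normal -0.190 0.927 -0.325
outer loop
vertex 0.597 0.703 1.232
vertex 1.818 0.577 0.159
vertex -0.685 -0.04 -0.141
endloop
endfacet
facet normal -0.635 -0.367 -0.680
outer loop
vertex 0.536 -0.166 -1.213
vertex 0.723 -1.083 -0.892
vertex -0.685 -0.04 -0.141
endloop
endfacet
facet normal -0.189 0.927 -0.325
outer loop
vertex -0.685 -0.04 -0.141
vertex 1.818 0.577 0.159
vertex 0.536 -0.166 -1.213
endloop
endfacet
facet normal 0.749 -0.077 -0.658
outer loop
vertex 0.536 -0.166 -1.213
vertex 2.005 -0.34 0.481
vertex 0.723 -1.083 -0.892
endloop
endfacet
facet normal 0.749 -0.078 -0.658
outer loop
vertex 1.818 0.577 0.159
vertex 2.005 -0.34 0.481
vertex 0.536 -0.166 -1.213
endloop
endfacet
facet normal -0.887 0.111 -0.448
outer loop
vertex -0.95 3.091 0.614
vertex -0.712 4.855 0.58
vertex -0.079 2.94 -1.147
endloop
endfacet
facet normal -0.134 -0.991 0.019
outer loop
vertex 1.792 2.705 -0.2
vertex -0.95 3.091 0.614
vertex -0.079 2.94 -1.147
endloop
endfacet
facet normal -0.887 0.111 -0.448
outer loop
vertex -0.079 2.94 -1.147
vertex -0.712 4.855 0.58
vertex 0.159 4.704 -1.18
endloop
endfacet
facet normal 0.443 -0.076 -0.893
outer loop
vertex 0.159 4.704 -1.18
vertex 1.792 2.705 -0.2
vertex -0.079 2.94 -1.147
endloop
endfacet
facet normal -0.443 0.077 0.893
outer loop
vertex -0.95 3.091 0.614
vertex 1.159 4.62 1.527
vertex -0.712 4.855 0.58
endloop
endfacet
facet normal -0.134 -0.991 0.019
outer loop
vertex 0.921 2.856 1.56
vertex -0.95 3.091 0.614
vertex 1.792 2.705 -0.2
endloop
endfacet
facet normal -0.442 0.076 0.894
outer loop
vertex 0.921 2.856 1.56
vertex 1.159 4.62 1.527
vertex -0.95 3.091 0.614
endloop
endfacet
facet normal 0.134 0.991 -0.019
outer loop
vertex -0.712 4.855 0.58
vertex 1.159 4.62 1.527
vertex 0.159 4.704 -1.18
endloop
endfacet
facet normal 0.442 -0.077 -0.894
outer loop
vertex 2.03 4.469 -0.234
vertex 1.792 2.705 -0.2
vertex 0.159 4.704 -1.18
endloop
endfacet
facet normal 0.134 0.991 -0.019
outer loop
vertex 0.159 4.704 -1.18
vertex 1.159 4.62 1.527
vertex 2.03 4.469 -0.234
endloop
endfacet
facet normal 0.887 -0.111 0.448
outer loop
vertex 2.03 4.469 -0.234
vertex 0.921 2.856 1.56
vertex 1.792 2.705 -0.2
endloop
endfacet
facet normal 0.887 -0.111 0.448
outer loop
vertex 1.159 4.62 1.527
vertex 0.921 2.856 1.56
vertex 2.03 4.469 -0.234
endloop
endfacet

endsolid


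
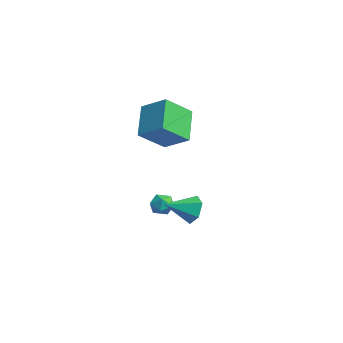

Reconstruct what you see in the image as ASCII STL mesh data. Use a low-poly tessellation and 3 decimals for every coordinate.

solid 
facet normal -0.724 -0.514 -0.461
outer loop
vertex 0.798 -4.018 2.881
vertex -0.507 -3.367 4.205
vertex 0.445 -2.569 1.821
endloop
endfacet
facet normal 0.662 -0.331 -0.672
outer loop
vertex 1.567 -1.773 2.535
vertex 0.798 -4.018 2.881
vertex 0.445 -2.569 1.821
endloop
endfacet
facet normal -0.724 -0.514 -0.461
outer loop
vertex 0.445 -2.569 1.821
vertex -0.507 -3.367 4.205
vertex -0.86 -1.918 3.144
endloop
endfacet
facet normal -0.193 0.792 -0.580
outer loop
vertex -0.86 -1.918 3.144
vertex 1.567 -1.773 2.535
vertex 0.445 -2.569 1.821
endloop
endfacet
facet normal 0.193 -0.792 0.580
outer loop
vertex 0.798 -4.018 2.881
vertex 0.615 -2.571 4.919
vertex -0.507 -3.367 4.205
endloop
endfacet
facet normal 0.663 -0.331 -0.672
outer loop
vertex 1.92 -3.222 3.596
vertex 0.798 -4.018 2.881
vertex 1.567 -1.773 2.535
endloop
endfacet
facet normal 0.192 -0.792 0.580
outer loop
vertex 1.92 -3.222 3.596
vertex 0.615 -2.571 4.919
vertex 0.798 -4.018 2.881
endloop
endfacet
facet normal -0.662 0.331 0.672
outer loop
vertex -0.507 -3.367 4.205
vertex 0.615 -2.571 4.919
vertex -0.86 -1.918 3.144
endloop
endfacet
facet normal -0.193 0.792 -0.579
outer loop
vertex 0.262 -1.122 3.859
vertex 1.567 -1.773 2.535
vertex -0.86 -1.918 3.144
endloop
endfacet
facet normal -0.663 0.330 0.672
outer loop
vertex -0.86 -1.918 3.144
vertex 0.615 -2.571 4.919
vertex 0.262 -1.122 3.859
endloop
endfacet
facet normal 0.724 0.514 0.461
outer loop
vertex 0.262 -1.122 3.859
vertex 1.92 -3.222 3.596
vertex 1.567 -1.773 2.535
endloop
endfacet
facet normal 0.724 0.514 0.461
outer loop
vertex 0.615 -2.571 4.919
vertex 1.92 -3.222 3.596
vertex 0.262 -1.122 3.859
endloop
endfacet
facet normal 0.036 0.933 -0.357
outer loop
vertex 4.448 -2.274 -0.326
vertex 3.908 -2.481 -0.921
vertex 3.633 -2.192 -0.193
endloop
endfacet
facet normal 0.152 -0.088 0.985
outer loop
vertex 4.448 -2.274 -0.326
vertex 3.633 -2.192 -0.193
vertex 3.852 -3.899 -0.379
endloop
endfacet
facet normal 0.037 0.934 -0.356
outer loop
vertex 3.633 -2.192 -0.193
vertex 3.908 -2.481 -0.921
vertex 3.093 -2.398 -0.789
endloop
endfacet
facet normal -0.702 -0.166 0.693
outer loop
vertex 3.633 -2.192 -0.193
vertex 3.093 -2.398 -0.789
vertex 3.852 -3.899 -0.379
endloop
endfacet
facet normal 0.037 0.934 -0.356
outer loop
vertex 3.093 -2.398 -0.789
vertex 3.908 -2.481 -0.921
vertex 3.368 -2.687 -1.517
endloop
endfacet
facet normal -0.868 -0.477 -0.139
outer loop
vertex 3.093 -2.398 -0.789
vertex 3.368 -2.687 -1.517
vertex 3.852 -3.899 -0.379
endloop
endfacet
facet normal 0.037 0.934 -0.356
outer loop
vertex 3.368 -2.687 -1.517
vertex 3.908 -2.481 -0.921
vertex 4.183 -2.77 -1.649
endloop
endfacet
facet normal -0.182 -0.711 -0.679
outer loop
vertex 3.368 -2.687 -1.517
vertex 4.183 -2.77 -1.649
vertex 3.852 -3.899 -0.379
endloop
endfacet
facet normal 0.036 0.933 -0.357
outer loop
vertex 4.183 -2.77 -1.649
vertex 3.908 -2.481 -0.921
vertex 4.723 -2.563 -1.054
endloop
endfacet
facet normal 0.670 -0.633 -0.388
outer loop
vertex 4.183 -2.77 -1.649
vertex 4.723 -2.563 -1.054
vertex 3.852 -3.899 -0.379
endloop
endfacet
facet normal 0.036 0.933 -0.357
outer loop
vertex 4.723 -2.563 -1.054
vertex 3.908 -2.481 -0.921
vertex 4.448 -2.274 -0.326
endloop
endfacet
facet normal 0.837 -0.321 0.444
outer loop
vertex 4.723 -2.563 -1.054
vertex 4.448 -2.274 -0.326
vertex 3.852 -3.899 -0.379
endloop
endfacet
facet normal -0.877 -0.173 0.448
outer loop
vertex -0.852 -2.152 -2.038
vertex -0.82 -2.818 -2.232
vertex -0.549 -2.621 -1.625
endloop
endfacet
facet normal -0.520 0.350 0.779
outer loop
vertex -0.852 -2.152 -2.038
vertex -0.549 -2.621 -1.625
vertex -0.259 -1.996 -1.712
endloop
endfacet
facet normal -0.395 0.867 0.304
outer loop
vertex -0.852 -2.152 -2.038
vertex -0.259 -1.996 -1.712
vertex -0.352 -1.807 -2.373
endloop
endfacet
facet normal -0.674 0.664 -0.323
outer loop
vertex -0.852 -2.152 -2.038
vertex -0.352 -1.807 -2.373
vertex -0.698 -2.315 -2.695
endloop
endfacet
facet normal -0.972 0.021 -0.233
outer loop
vertex -0.852 -2.152 -2.038
vertex -0.698 -2.315 -2.695
vertex -0.82 -2.818 -2.232
endloop
endfacet
facet normal 0.108 0.088 0.990
outer loop
vertex -0.259 -1.996 -1.712
vertex -0.549 -2.621 -1.625
vertex 0.138 -2.565 -1.705
endloop
endfacet
facet normal -0.468 -0.758 0.455
outer loop
vertex -0.549 -2.621 -1.625
vertex -0.82 -2.818 -2.232
vertex -0.208 -3.073 -2.027
endloop
endfacet
facet normal -0.623 -0.443 -0.645
outer loop
vertex -0.82 -2.818 -2.232
vertex -0.698 -2.315 -2.695
vertex -0.301 -2.884 -2.688
endloop
endfacet
facet normal -0.141 0.597 -0.790
outer loop
vertex -0.698 -2.315 -2.695
vertex -0.352 -1.807 -2.373
vertex -0.011 -2.259 -2.775
endloop
endfacet
facet normal 0.311 0.924 0.221
outer loop
vertex -0.352 -1.807 -2.373
vertex -0.259 -1.996 -1.712
vertex 0.26 -2.062 -2.168
endloop
endfacet
facet normal 0.674 -0.664 0.323
outer loop
vertex 0.292 -2.728 -2.362
vertex 0.138 -2.565 -1.705
vertex -0.208 -3.073 -2.027
endloop
endfacet
facet normal 0.395 -0.867 -0.304
outer loop
vertex 0.292 -2.728 -2.362
vertex -0.208 -3.073 -2.027
vertex -0.301 -2.884 -2.688
endloop
endfacet
facet normal 0.520 -0.350 -0.779
outer loop
vertex 0.292 -2.728 -2.362
vertex -0.301 -2.884 -2.688
vertex -0.011 -2.259 -2.775
endloop
endfacet
facet normal 0.877 0.173 -0.448
outer loop
vertex 0.292 -2.728 -2.362
vertex -0.011 -2.259 -2.775
vertex 0.26 -2.062 -2.168
endloop
endfacet
facet normal 0.972 -0.021 0.233
outer loop
vertex 0.292 -2.728 -2.362
vertex 0.26 -2.062 -2.168
vertex 0.138 -2.565 -1.705
endloop
endfacet
facet normal 0.141 -0.597 0.790
outer loop
vertex -0.208 -3.073 -2.027
vertex 0.138 -2.565 -1.705
vertex -0.549 -2.621 -1.625
endloop
endfacet
facet normal -0.311 -0.924 -0.221
outer loop
vertex -0.301 -2.884 -2.688
vertex -0.208 -3.073 -2.027
vertex -0.82 -2.818 -2.232
endloop
endfacet
facet normal -0.108 -0.088 -0.990
outer loop
vertex -0.011 -2.259 -2.775
vertex -0.301 -2.884 -2.688
vertex -0.698 -2.315 -2.695
endloop
endfacet
facet normal 0.468 0.758 -0.455
outer loop
vertex 0.26 -2.062 -2.168
vertex -0.011 -2.259 -2.775
vertex -0.352 -1.807 -2.373
endloop
endfacet
facet normal 0.623 0.443 0.645
outer loop
vertex 0.138 -2.565 -1.705
vertex 0.26 -2.062 -2.168
vertex -0.259 -1.996 -1.712
endloop
endfacet

endsolid


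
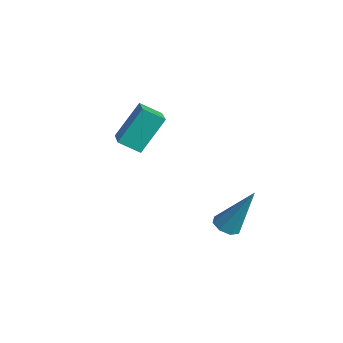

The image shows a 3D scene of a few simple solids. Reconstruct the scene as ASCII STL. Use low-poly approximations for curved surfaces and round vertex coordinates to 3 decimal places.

solid 
facet normal -0.853 0.390 -0.346
outer loop
vertex -3.67 1.482 0.36
vertex -3.134 2.186 -0.168
vertex -3.603 0.34 -1.094
endloop
endfacet
facet normal -0.520 -0.683 0.512
outer loop
vertex -2.366 -0.226 -0.592
vertex -3.67 1.482 0.36
vertex -3.603 0.34 -1.094
endloop
endfacet
facet normal -0.853 0.390 -0.346
outer loop
vertex -3.603 0.34 -1.094
vertex -3.134 2.186 -0.168
vertex -3.067 1.044 -1.622
endloop
endfacet
facet normal 0.037 -0.617 -0.786
outer loop
vertex -3.067 1.044 -1.622
vertex -2.366 -0.226 -0.592
vertex -3.603 0.34 -1.094
endloop
endfacet
facet normal -0.037 0.617 0.786
outer loop
vertex -3.67 1.482 0.36
vertex -1.897 1.62 0.334
vertex -3.134 2.186 -0.168
endloop
endfacet
facet normal -0.520 -0.683 0.512
outer loop
vertex -2.433 0.916 0.862
vertex -3.67 1.482 0.36
vertex -2.366 -0.226 -0.592
endloop
endfacet
facet normal -0.037 0.617 0.786
outer loop
vertex -2.433 0.916 0.862
vertex -1.897 1.62 0.334
vertex -3.67 1.482 0.36
endloop
endfacet
facet normal 0.520 0.683 -0.512
outer loop
vertex -3.134 2.186 -0.168
vertex -1.897 1.62 0.334
vertex -3.067 1.044 -1.622
endloop
endfacet
facet normal 0.037 -0.617 -0.786
outer loop
vertex -1.83 0.478 -1.12
vertex -2.366 -0.226 -0.592
vertex -3.067 1.044 -1.622
endloop
endfacet
facet normal 0.520 0.683 -0.512
outer loop
vertex -3.067 1.044 -1.622
vertex -1.897 1.62 0.334
vertex -1.83 0.478 -1.12
endloop
endfacet
facet normal 0.853 -0.390 0.346
outer loop
vertex -1.83 0.478 -1.12
vertex -2.433 0.916 0.862
vertex -2.366 -0.226 -0.592
endloop
endfacet
facet normal 0.853 -0.390 0.346
outer loop
vertex -1.897 1.62 0.334
vertex -2.433 0.916 0.862
vertex -1.83 0.478 -1.12
endloop
endfacet
facet normal -0.301 -0.360 -0.883
outer loop
vertex 2.484 2.165 -3.709
vertex 1.999 1.928 -3.447
vertex 2.127 2.454 -3.705
endloop
endfacet
facet normal 0.610 0.756 -0.238
outer loop
vertex 2.484 2.165 -3.709
vertex 2.127 2.454 -3.705
vertex 2.661 2.712 -1.513
endloop
endfacet
facet normal -0.304 -0.359 -0.883
outer loop
vertex 2.127 2.454 -3.705
vertex 1.999 1.928 -3.447
vertex 1.696 2.435 -3.549
endloop
endfacet
facet normal -0.079 0.992 -0.098
outer loop
vertex 2.127 2.454 -3.705
vertex 1.696 2.435 -3.549
vertex 2.661 2.712 -1.513
endloop
endfacet
facet normal -0.301 -0.358 -0.884
outer loop
vertex 1.696 2.435 -3.549
vertex 1.999 1.928 -3.447
vertex 1.442 2.118 -3.334
endloop
endfacet
facet normal -0.679 0.698 0.227
outer loop
vertex 1.696 2.435 -3.549
vertex 1.442 2.118 -3.334
vertex 2.661 2.712 -1.513
endloop
endfacet
facet normal -0.302 -0.359 -0.883
outer loop
vertex 1.442 2.118 -3.334
vertex 1.999 1.928 -3.447
vertex 1.515 1.69 -3.185
endloop
endfacet
facet normal -0.837 0.047 0.545
outer loop
vertex 1.442 2.118 -3.334
vertex 1.515 1.69 -3.185
vertex 2.661 2.712 -1.513
endloop
endfacet
facet normal -0.302 -0.358 -0.883
outer loop
vertex 1.515 1.69 -3.185
vertex 1.999 1.928 -3.447
vertex 1.872 1.401 -3.19
endloop
endfacet
facet normal -0.461 -0.581 0.671
outer loop
vertex 1.515 1.69 -3.185
vertex 1.872 1.401 -3.19
vertex 2.661 2.712 -1.513
endloop
endfacet
facet normal -0.302 -0.358 -0.884
outer loop
vertex 1.872 1.401 -3.19
vertex 1.999 1.928 -3.447
vertex 2.303 1.42 -3.345
endloop
endfacet
facet normal 0.227 -0.816 0.531
outer loop
vertex 1.872 1.401 -3.19
vertex 2.303 1.42 -3.345
vertex 2.661 2.712 -1.513
endloop
endfacet
facet normal -0.303 -0.359 -0.883
outer loop
vertex 2.303 1.42 -3.345
vertex 1.999 1.928 -3.447
vertex 2.557 1.737 -3.561
endloop
endfacet
facet normal 0.827 -0.522 0.207
outer loop
vertex 2.303 1.42 -3.345
vertex 2.557 1.737 -3.561
vertex 2.661 2.712 -1.513
endloop
endfacet
facet normal -0.303 -0.357 -0.884
outer loop
vertex 2.557 1.737 -3.561
vertex 1.999 1.928 -3.447
vertex 2.484 2.165 -3.709
endloop
endfacet
facet normal 0.985 0.129 -0.112
outer loop
vertex 2.557 1.737 -3.561
vertex 2.484 2.165 -3.709
vertex 2.661 2.712 -1.513
endloop
endfacet

endsolid


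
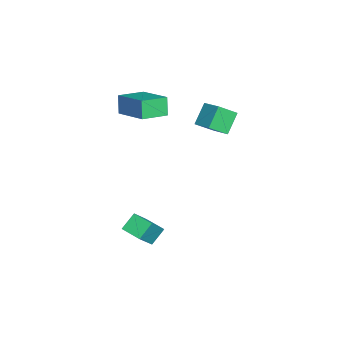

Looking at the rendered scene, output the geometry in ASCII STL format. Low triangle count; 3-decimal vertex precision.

solid 
facet normal -0.566 0.796 -0.215
outer loop
vertex -3.596 -1.082 2.564
vertex -2.071 0.198 3.293
vertex -3.132 -1.036 1.512
endloop
endfacet
facet normal -0.719 -0.604 -0.344
outer loop
vertex -2.249 -2.278 1.847
vertex -3.596 -1.082 2.564
vertex -3.132 -1.036 1.512
endloop
endfacet
facet normal -0.566 0.796 -0.215
outer loop
vertex -3.132 -1.036 1.512
vertex -2.071 0.198 3.293
vertex -1.607 0.244 2.242
endloop
endfacet
facet normal 0.404 0.040 -0.914
outer loop
vertex -1.607 0.244 2.242
vertex -2.249 -2.278 1.847
vertex -3.132 -1.036 1.512
endloop
endfacet
facet normal -0.403 -0.040 0.914
outer loop
vertex -3.596 -1.082 2.564
vertex -1.188 -1.044 3.628
vertex -2.071 0.198 3.293
endloop
endfacet
facet normal -0.719 -0.604 -0.344
outer loop
vertex -2.713 -2.324 2.898
vertex -3.596 -1.082 2.564
vertex -2.249 -2.278 1.847
endloop
endfacet
facet normal -0.403 -0.041 0.914
outer loop
vertex -2.713 -2.324 2.898
vertex -1.188 -1.044 3.628
vertex -3.596 -1.082 2.564
endloop
endfacet
facet normal 0.719 0.604 0.344
outer loop
vertex -2.071 0.198 3.293
vertex -1.188 -1.044 3.628
vertex -1.607 0.244 2.242
endloop
endfacet
facet normal 0.403 0.041 -0.914
outer loop
vertex -0.724 -0.998 2.576
vertex -2.249 -2.278 1.847
vertex -1.607 0.244 2.242
endloop
endfacet
facet normal 0.719 0.604 0.344
outer loop
vertex -1.607 0.244 2.242
vertex -1.188 -1.044 3.628
vertex -0.724 -0.998 2.576
endloop
endfacet
facet normal 0.566 -0.796 0.215
outer loop
vertex -0.724 -0.998 2.576
vertex -2.713 -2.324 2.898
vertex -2.249 -2.278 1.847
endloop
endfacet
facet normal 0.566 -0.796 0.215
outer loop
vertex -1.188 -1.044 3.628
vertex -2.713 -2.324 2.898
vertex -0.724 -0.998 2.576
endloop
endfacet
facet normal -0.603 0.336 0.723
outer loop
vertex -1.637 2.808 2.961
vertex -2.011 3.759 2.207
vertex -2.593 2.072 2.506
endloop
endfacet
facet normal 0.294 -0.749 0.593
outer loop
vertex -1.749 1.601 1.493
vertex -1.637 2.808 2.961
vertex -2.593 2.072 2.506
endloop
endfacet
facet normal -0.603 0.336 0.723
outer loop
vertex -2.593 2.072 2.506
vertex -2.011 3.759 2.207
vertex -2.967 3.023 1.752
endloop
endfacet
facet normal -0.742 -0.571 -0.352
outer loop
vertex -2.967 3.023 1.752
vertex -1.749 1.601 1.493
vertex -2.593 2.072 2.506
endloop
endfacet
facet normal 0.742 0.571 0.352
outer loop
vertex -1.637 2.808 2.961
vertex -1.167 3.288 1.194
vertex -2.011 3.759 2.207
endloop
endfacet
facet normal 0.294 -0.749 0.593
outer loop
vertex -0.793 2.337 1.948
vertex -1.637 2.808 2.961
vertex -1.749 1.601 1.493
endloop
endfacet
facet normal 0.742 0.571 0.352
outer loop
vertex -0.793 2.337 1.948
vertex -1.167 3.288 1.194
vertex -1.637 2.808 2.961
endloop
endfacet
facet normal -0.294 0.749 -0.593
outer loop
vertex -2.011 3.759 2.207
vertex -1.167 3.288 1.194
vertex -2.967 3.023 1.752
endloop
endfacet
facet normal -0.742 -0.571 -0.352
outer loop
vertex -2.123 2.552 0.739
vertex -1.749 1.601 1.493
vertex -2.967 3.023 1.752
endloop
endfacet
facet normal -0.294 0.749 -0.593
outer loop
vertex -2.967 3.023 1.752
vertex -1.167 3.288 1.194
vertex -2.123 2.552 0.739
endloop
endfacet
facet normal 0.603 -0.336 -0.723
outer loop
vertex -2.123 2.552 0.739
vertex -0.793 2.337 1.948
vertex -1.749 1.601 1.493
endloop
endfacet
facet normal 0.603 -0.336 -0.723
outer loop
vertex -1.167 3.288 1.194
vertex -0.793 2.337 1.948
vertex -2.123 2.552 0.739
endloop
endfacet
facet normal -0.545 0.534 0.647
outer loop
vertex 2.111 -1.291 -2.477
vertex 2.78 -0.376 -2.668
vertex 0.94 -0.737 -3.921
endloop
endfacet
facet normal -0.582 -0.796 0.166
outer loop
vertex 1.54 -1.324 -4.632
vertex 2.111 -1.291 -2.477
vertex 0.94 -0.737 -3.921
endloop
endfacet
facet normal -0.545 0.534 0.646
outer loop
vertex 0.94 -0.737 -3.921
vertex 2.78 -0.376 -2.668
vertex 1.61 0.178 -4.112
endloop
endfacet
facet normal -0.603 0.286 -0.745
outer loop
vertex 1.61 0.178 -4.112
vertex 1.54 -1.324 -4.632
vertex 0.94 -0.737 -3.921
endloop
endfacet
facet normal 0.603 -0.286 0.745
outer loop
vertex 2.111 -1.291 -2.477
vertex 3.38 -0.963 -3.379
vertex 2.78 -0.376 -2.668
endloop
endfacet
facet normal -0.582 -0.796 0.166
outer loop
vertex 2.71 -1.878 -3.188
vertex 2.111 -1.291 -2.477
vertex 1.54 -1.324 -4.632
endloop
endfacet
facet normal 0.603 -0.286 0.744
outer loop
vertex 2.71 -1.878 -3.188
vertex 3.38 -0.963 -3.379
vertex 2.111 -1.291 -2.477
endloop
endfacet
facet normal 0.582 0.796 -0.166
outer loop
vertex 2.78 -0.376 -2.668
vertex 3.38 -0.963 -3.379
vertex 1.61 0.178 -4.112
endloop
endfacet
facet normal -0.603 0.286 -0.744
outer loop
vertex 2.209 -0.409 -4.823
vertex 1.54 -1.324 -4.632
vertex 1.61 0.178 -4.112
endloop
endfacet
facet normal 0.582 0.796 -0.167
outer loop
vertex 1.61 0.178 -4.112
vertex 3.38 -0.963 -3.379
vertex 2.209 -0.409 -4.823
endloop
endfacet
facet normal 0.545 -0.534 -0.647
outer loop
vertex 2.209 -0.409 -4.823
vertex 2.71 -1.878 -3.188
vertex 1.54 -1.324 -4.632
endloop
endfacet
facet normal 0.545 -0.534 -0.647
outer loop
vertex 3.38 -0.963 -3.379
vertex 2.71 -1.878 -3.188
vertex 2.209 -0.409 -4.823
endloop
endfacet

endsolid


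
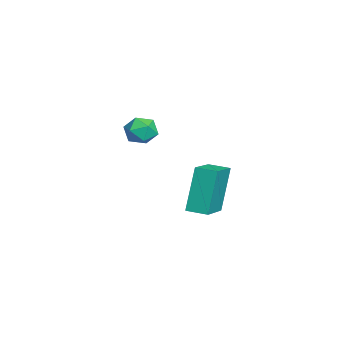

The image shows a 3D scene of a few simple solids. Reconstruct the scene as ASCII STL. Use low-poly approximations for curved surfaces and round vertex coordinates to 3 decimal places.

solid 
facet normal 0.247 0.853 0.461
outer loop
vertex -3.708 1.233 -2.699
vertex -4.155 1.029 -2.082
vertex -3.395 0.821 -2.104
endloop
endfacet
facet normal 0.773 0.633 0.032
outer loop
vertex -3.708 1.233 -2.699
vertex -3.395 0.821 -2.104
vertex -3.214 0.637 -2.849
endloop
endfacet
facet normal 0.513 0.584 -0.630
outer loop
vertex -3.708 1.233 -2.699
vertex -3.214 0.637 -2.849
vertex -3.862 0.733 -3.288
endloop
endfacet
facet normal -0.176 0.773 -0.610
outer loop
vertex -3.708 1.233 -2.699
vertex -3.862 0.733 -3.288
vertex -4.444 0.975 -2.814
endloop
endfacet
facet normal -0.339 0.939 0.065
outer loop
vertex -3.708 1.233 -2.699
vertex -4.444 0.975 -2.814
vertex -4.155 1.029 -2.082
endloop
endfacet
facet normal 0.970 -0.021 0.241
outer loop
vertex -3.214 0.637 -2.849
vertex -3.395 0.821 -2.104
vertex -3.356 0.065 -2.326
endloop
endfacet
facet normal 0.118 0.334 0.935
outer loop
vertex -3.395 0.821 -2.104
vertex -4.155 1.029 -2.082
vertex -3.938 0.307 -1.852
endloop
endfacet
facet normal -0.830 0.474 0.293
outer loop
vertex -4.155 1.029 -2.082
vertex -4.444 0.975 -2.814
vertex -4.586 0.403 -2.291
endloop
endfacet
facet normal -0.565 0.205 -0.799
outer loop
vertex -4.444 0.975 -2.814
vertex -3.862 0.733 -3.288
vertex -4.405 0.219 -3.036
endloop
endfacet
facet normal 0.548 -0.100 -0.831
outer loop
vertex -3.862 0.733 -3.288
vertex -3.214 0.637 -2.849
vertex -3.645 0.011 -3.058
endloop
endfacet
facet normal 0.176 -0.773 0.610
outer loop
vertex -4.092 -0.193 -2.441
vertex -3.356 0.065 -2.326
vertex -3.938 0.307 -1.852
endloop
endfacet
facet normal -0.513 -0.584 0.630
outer loop
vertex -4.092 -0.193 -2.441
vertex -3.938 0.307 -1.852
vertex -4.586 0.403 -2.291
endloop
endfacet
facet normal -0.773 -0.633 -0.032
outer loop
vertex -4.092 -0.193 -2.441
vertex -4.586 0.403 -2.291
vertex -4.405 0.219 -3.036
endloop
endfacet
facet normal -0.247 -0.853 -0.461
outer loop
vertex -4.092 -0.193 -2.441
vertex -4.405 0.219 -3.036
vertex -3.645 0.011 -3.058
endloop
endfacet
facet normal 0.339 -0.939 -0.065
outer loop
vertex -4.092 -0.193 -2.441
vertex -3.645 0.011 -3.058
vertex -3.356 0.065 -2.326
endloop
endfacet
facet normal 0.565 -0.205 0.799
outer loop
vertex -3.938 0.307 -1.852
vertex -3.356 0.065 -2.326
vertex -3.395 0.821 -2.104
endloop
endfacet
facet normal -0.548 0.100 0.831
outer loop
vertex -4.586 0.403 -2.291
vertex -3.938 0.307 -1.852
vertex -4.155 1.029 -2.082
endloop
endfacet
facet normal -0.970 0.021 -0.241
outer loop
vertex -4.405 0.219 -3.036
vertex -4.586 0.403 -2.291
vertex -4.444 0.975 -2.814
endloop
endfacet
facet normal -0.118 -0.334 -0.935
outer loop
vertex -3.645 0.011 -3.058
vertex -4.405 0.219 -3.036
vertex -3.862 0.733 -3.288
endloop
endfacet
facet normal 0.830 -0.474 -0.293
outer loop
vertex -3.356 0.065 -2.326
vertex -3.645 0.011 -3.058
vertex -3.214 0.637 -2.849
endloop
endfacet
facet normal -0.887 0.319 -0.335
outer loop
vertex -0.473 3.154 -2.896
vertex -0.143 4.01 -2.955
vertex 0.153 2.774 -4.917
endloop
endfacet
facet normal -0.359 -0.931 0.064
outer loop
vertex 1.723 2.21 -4.325
vertex -0.473 3.154 -2.896
vertex 0.153 2.774 -4.917
endloop
endfacet
facet normal -0.887 0.319 -0.335
outer loop
vertex 0.153 2.774 -4.917
vertex -0.143 4.01 -2.955
vertex 0.483 3.63 -4.976
endloop
endfacet
facet normal 0.291 -0.177 -0.940
outer loop
vertex 0.483 3.63 -4.976
vertex 1.723 2.21 -4.325
vertex 0.153 2.774 -4.917
endloop
endfacet
facet normal -0.291 0.177 0.940
outer loop
vertex -0.473 3.154 -2.896
vertex 1.427 3.446 -2.363
vertex -0.143 4.01 -2.955
endloop
endfacet
facet normal -0.359 -0.931 0.064
outer loop
vertex 1.097 2.59 -2.304
vertex -0.473 3.154 -2.896
vertex 1.723 2.21 -4.325
endloop
endfacet
facet normal -0.291 0.177 0.940
outer loop
vertex 1.097 2.59 -2.304
vertex 1.427 3.446 -2.363
vertex -0.473 3.154 -2.896
endloop
endfacet
facet normal 0.359 0.931 -0.064
outer loop
vertex -0.143 4.01 -2.955
vertex 1.427 3.446 -2.363
vertex 0.483 3.63 -4.976
endloop
endfacet
facet normal 0.291 -0.177 -0.940
outer loop
vertex 2.053 3.066 -4.384
vertex 1.723 2.21 -4.325
vertex 0.483 3.63 -4.976
endloop
endfacet
facet normal 0.359 0.931 -0.064
outer loop
vertex 0.483 3.63 -4.976
vertex 1.427 3.446 -2.363
vertex 2.053 3.066 -4.384
endloop
endfacet
facet normal 0.887 -0.319 0.335
outer loop
vertex 2.053 3.066 -4.384
vertex 1.097 2.59 -2.304
vertex 1.723 2.21 -4.325
endloop
endfacet
facet normal 0.887 -0.319 0.335
outer loop
vertex 1.427 3.446 -2.363
vertex 1.097 2.59 -2.304
vertex 2.053 3.066 -4.384
endloop
endfacet

endsolid
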